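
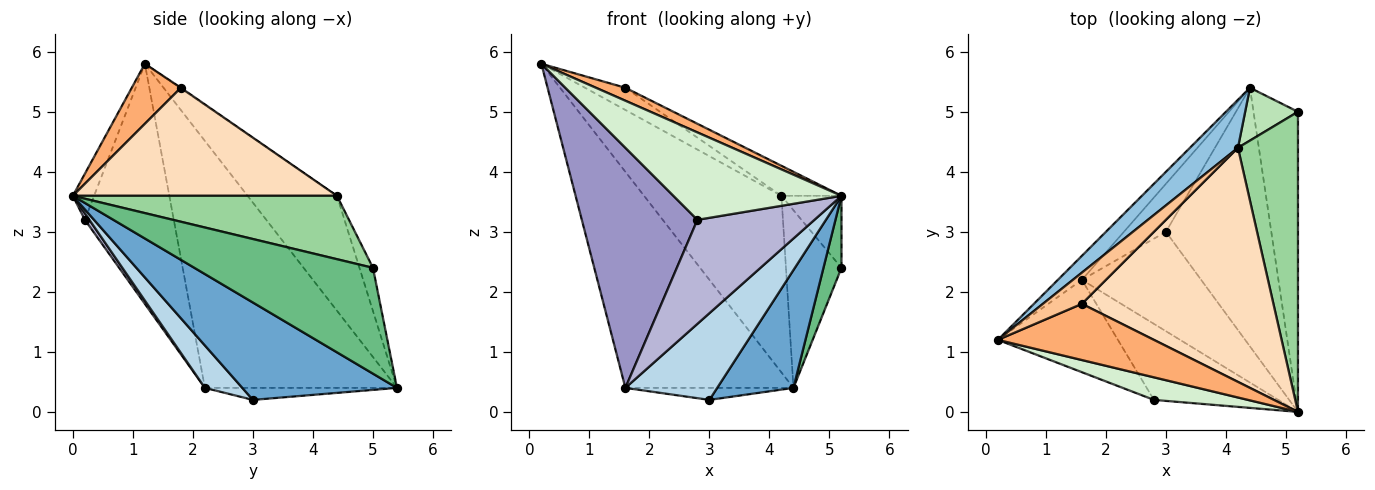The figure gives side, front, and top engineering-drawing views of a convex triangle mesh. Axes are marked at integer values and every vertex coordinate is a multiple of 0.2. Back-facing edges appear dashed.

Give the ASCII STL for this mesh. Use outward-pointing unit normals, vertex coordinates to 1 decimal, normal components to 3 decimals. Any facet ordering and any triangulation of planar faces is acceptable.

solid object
 facet normal 0.644 -0.317 -0.696
  outer loop
   vertex 3.0 3.0 0.2
   vertex 4.4 5.4 0.4
   vertex 5.2 0.0 3.6
  endloop
 endfacet
 facet normal -0.532 0.817 0.222
  outer loop
   vertex 4.2 4.4 3.6
   vertex 4.4 5.4 0.4
   vertex 0.2 1.2 5.8
  endloop
 endfacet
 facet normal 0.259 -0.635 -0.728
  outer loop
   vertex 1.6 2.2 0.4
   vertex 3.0 3.0 0.2
   vertex 5.2 0.0 3.6
  endloop
 endfacet
 facet normal -0.751 0.657 -0.073
  outer loop
   vertex 1.6 2.2 0.4
   vertex 0.2 1.2 5.8
   vertex 4.4 5.4 0.4
  endloop
 endfacet
 facet normal -0.267 0.234 -0.935
  outer loop
   vertex 1.6 2.2 0.4
   vertex 4.4 5.4 0.4
   vertex 3.0 3.0 0.2
  endloop
 endfacet
 facet normal 0.351 -0.211 0.912
  outer loop
   vertex 1.6 1.8 5.4
   vertex 0.2 1.2 5.8
   vertex 5.2 0.0 3.6
  endloop
 endfacet
 facet normal -0.016 0.580 0.815
  outer loop
   vertex 1.6 1.8 5.4
   vertex 4.2 4.4 3.6
   vertex 0.2 1.2 5.8
  endloop
 endfacet
 facet normal 0.488 0.111 0.866
  outer loop
   vertex 1.6 1.8 5.4
   vertex 5.2 0.0 3.6
   vertex 4.2 4.4 3.6
  endloop
 endfacet
 facet normal 0.918 -0.093 -0.386
  outer loop
   vertex 5.2 5.0 2.4
   vertex 5.2 0.0 3.6
   vertex 4.4 5.4 0.4
  endloop
 endfacet
 facet normal 0.716 0.163 0.678
  outer loop
   vertex 5.2 5.0 2.4
   vertex 4.2 4.4 3.6
   vertex 5.2 0.0 3.6
  endloop
 endfacet
 facet normal -0.227 0.933 0.278
  outer loop
   vertex 5.2 5.0 2.4
   vertex 4.4 5.4 0.4
   vertex 4.2 4.4 3.6
  endloop
 endfacet
 facet normal -0.121 -0.961 0.248
  outer loop
   vertex 2.8 0.2 3.2
   vertex 5.2 0.0 3.6
   vertex 0.2 1.2 5.8
  endloop
 endfacet
 facet normal -0.583 -0.758 -0.292
  outer loop
   vertex 2.8 0.2 3.2
   vertex 0.2 1.2 5.8
   vertex 1.6 2.2 0.4
  endloop
 endfacet
 facet normal 0.031 -0.807 -0.590
  outer loop
   vertex 2.8 0.2 3.2
   vertex 1.6 2.2 0.4
   vertex 5.2 0.0 3.6
  endloop
 endfacet
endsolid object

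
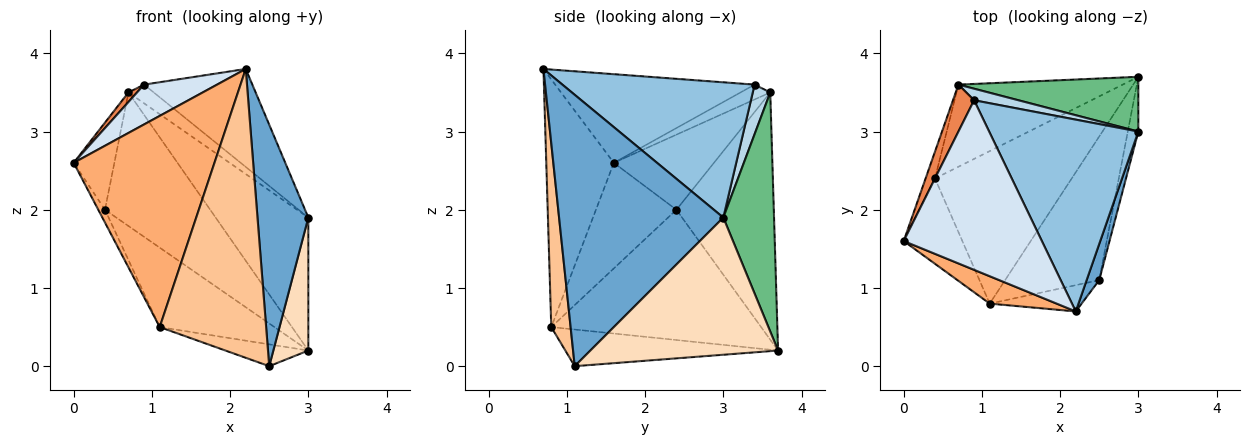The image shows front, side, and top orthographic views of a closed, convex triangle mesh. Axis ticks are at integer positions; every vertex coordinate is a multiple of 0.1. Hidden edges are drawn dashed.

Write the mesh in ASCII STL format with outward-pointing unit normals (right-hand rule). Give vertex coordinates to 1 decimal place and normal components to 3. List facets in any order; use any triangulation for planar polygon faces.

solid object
 facet normal 0.954 -0.295 0.044
  outer loop
   vertex 2.5 1.1 0.0
   vertex 3.0 3.0 1.9
   vertex 2.2 0.7 3.8
  endloop
 endfacet
 facet normal 0.628 0.354 0.693
  outer loop
   vertex 0.9 3.4 3.6
   vertex 2.2 0.7 3.8
   vertex 3.0 3.0 1.9
  endloop
 endfacet
 facet normal 0.507 0.733 0.453
  outer loop
   vertex 0.9 3.4 3.6
   vertex 3.0 3.0 1.9
   vertex 0.7 3.6 3.5
  endloop
 endfacet
 facet normal -0.530 -0.194 0.826
  outer loop
   vertex 0.9 3.4 3.6
   vertex 0.0 1.6 2.6
   vertex 2.2 0.7 3.8
  endloop
 endfacet
 facet normal -0.568 -0.164 0.807
  outer loop
   vertex 0.9 3.4 3.6
   vertex 0.7 3.6 3.5
   vertex 0.0 1.6 2.6
  endloop
 endfacet
 facet normal -0.430 -0.895 0.116
  outer loop
   vertex 1.1 0.8 0.5
   vertex 2.2 0.7 3.8
   vertex 0.0 1.6 2.6
  endloop
 endfacet
 facet normal 0.178 -0.980 -0.089
  outer loop
   vertex 1.1 0.8 0.5
   vertex 2.5 1.1 0.0
   vertex 2.2 0.7 3.8
  endloop
 endfacet
 facet normal 0.980 -0.183 -0.075
  outer loop
   vertex 3.0 3.7 0.2
   vertex 3.0 3.0 1.9
   vertex 2.5 1.1 0.0
  endloop
 endfacet
 facet normal 0.452 0.825 0.340
  outer loop
   vertex 3.0 3.7 0.2
   vertex 0.7 3.6 3.5
   vertex 3.0 3.0 1.9
  endloop
 endfacet
 facet normal -0.360 0.140 -0.923
  outer loop
   vertex 3.0 3.7 0.2
   vertex 2.5 1.1 0.0
   vertex 1.1 0.8 0.5
  endloop
 endfacet
 facet normal -0.920 0.374 -0.115
  outer loop
   vertex 0.4 2.4 2.0
   vertex 0.0 1.6 2.6
   vertex 0.7 3.6 3.5
  endloop
 endfacet
 facet normal -0.619 0.669 -0.411
  outer loop
   vertex 0.4 2.4 2.0
   vertex 0.7 3.6 3.5
   vertex 3.0 3.7 0.2
  endloop
 endfacet
 facet normal -0.872 0.073 -0.484
  outer loop
   vertex 0.4 2.4 2.0
   vertex 1.1 0.8 0.5
   vertex 0.0 1.6 2.6
  endloop
 endfacet
 facet normal -0.645 0.353 -0.677
  outer loop
   vertex 0.4 2.4 2.0
   vertex 3.0 3.7 0.2
   vertex 1.1 0.8 0.5
  endloop
 endfacet
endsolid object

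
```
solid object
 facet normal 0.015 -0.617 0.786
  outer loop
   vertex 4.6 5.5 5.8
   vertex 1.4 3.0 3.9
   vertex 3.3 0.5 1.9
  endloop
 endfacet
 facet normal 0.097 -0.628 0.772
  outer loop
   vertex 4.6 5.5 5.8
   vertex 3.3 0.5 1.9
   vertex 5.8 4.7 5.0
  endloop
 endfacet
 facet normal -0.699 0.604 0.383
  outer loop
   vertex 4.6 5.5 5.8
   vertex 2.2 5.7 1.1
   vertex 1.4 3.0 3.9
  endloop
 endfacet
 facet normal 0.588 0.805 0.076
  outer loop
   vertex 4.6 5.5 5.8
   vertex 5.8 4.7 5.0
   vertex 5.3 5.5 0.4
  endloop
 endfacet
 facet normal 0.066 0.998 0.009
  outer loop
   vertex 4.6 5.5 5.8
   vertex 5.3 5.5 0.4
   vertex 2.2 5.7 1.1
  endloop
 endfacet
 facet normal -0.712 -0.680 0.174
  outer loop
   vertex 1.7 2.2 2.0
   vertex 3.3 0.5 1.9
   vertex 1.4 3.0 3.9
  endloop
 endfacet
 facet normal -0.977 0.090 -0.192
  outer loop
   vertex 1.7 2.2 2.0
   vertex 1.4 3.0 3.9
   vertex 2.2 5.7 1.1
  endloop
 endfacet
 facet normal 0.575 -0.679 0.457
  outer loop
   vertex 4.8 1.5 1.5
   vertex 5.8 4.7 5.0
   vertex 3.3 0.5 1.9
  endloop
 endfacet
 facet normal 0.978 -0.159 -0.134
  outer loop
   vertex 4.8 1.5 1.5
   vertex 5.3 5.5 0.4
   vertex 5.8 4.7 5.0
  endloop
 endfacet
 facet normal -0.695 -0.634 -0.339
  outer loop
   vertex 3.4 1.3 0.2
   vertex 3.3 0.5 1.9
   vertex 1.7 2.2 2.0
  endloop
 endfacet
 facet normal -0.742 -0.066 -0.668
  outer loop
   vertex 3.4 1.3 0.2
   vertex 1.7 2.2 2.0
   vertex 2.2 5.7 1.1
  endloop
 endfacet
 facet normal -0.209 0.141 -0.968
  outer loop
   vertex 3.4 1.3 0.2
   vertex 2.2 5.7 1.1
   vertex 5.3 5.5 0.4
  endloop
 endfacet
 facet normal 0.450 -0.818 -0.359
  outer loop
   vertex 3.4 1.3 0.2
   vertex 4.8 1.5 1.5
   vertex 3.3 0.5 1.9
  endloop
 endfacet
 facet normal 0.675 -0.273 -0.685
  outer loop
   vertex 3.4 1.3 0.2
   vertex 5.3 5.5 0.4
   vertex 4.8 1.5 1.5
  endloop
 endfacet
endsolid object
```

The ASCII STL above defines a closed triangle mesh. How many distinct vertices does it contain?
9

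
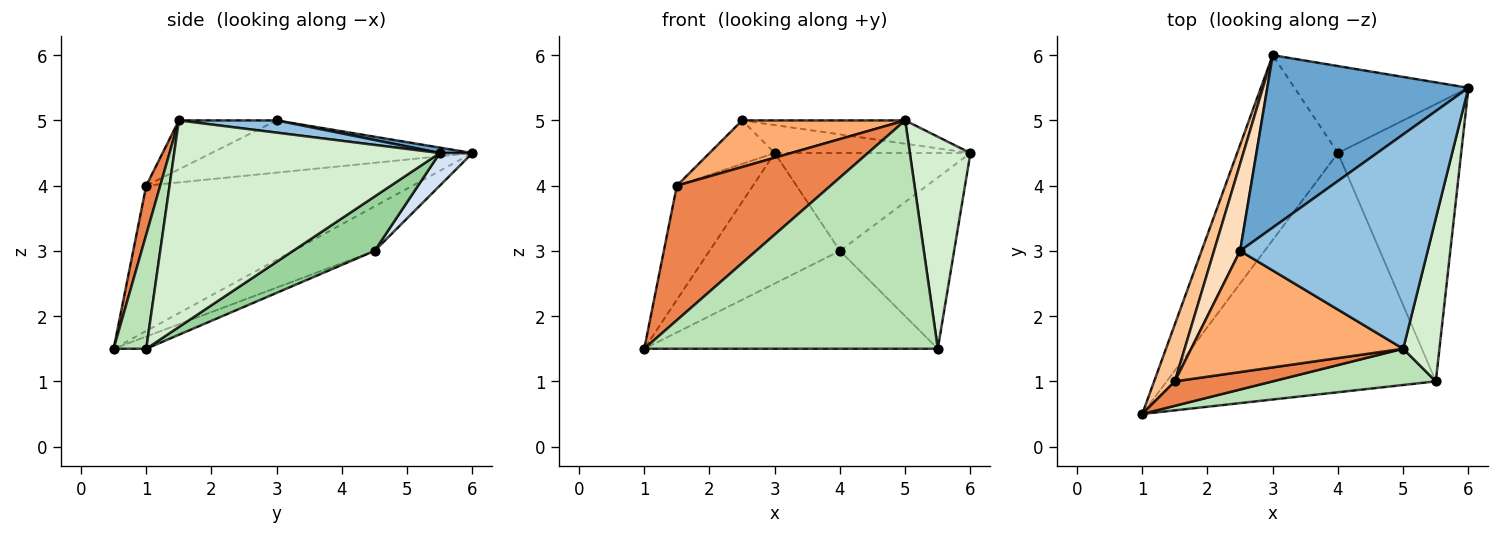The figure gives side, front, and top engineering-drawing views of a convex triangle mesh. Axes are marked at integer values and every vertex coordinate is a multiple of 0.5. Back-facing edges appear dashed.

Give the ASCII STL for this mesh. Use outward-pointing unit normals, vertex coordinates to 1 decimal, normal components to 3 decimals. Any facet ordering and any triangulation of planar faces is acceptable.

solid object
 facet normal 0.027 0.160 0.987
  outer loop
   vertex 2.5 3.0 5.0
   vertex 6.0 5.5 4.5
   vertex 3.0 6.0 4.5
  endloop
 endfacet
 facet normal 0.065 0.108 0.992
  outer loop
   vertex 5.0 1.5 5.0
   vertex 6.0 5.5 4.5
   vertex 2.5 3.0 5.0
  endloop
 endfacet
 facet normal -0.339 0.543 -0.769
  outer loop
   vertex 4.0 4.5 3.0
   vertex 1.0 0.5 1.5
   vertex 3.0 6.0 4.5
  endloop
 endfacet
 facet normal 0.124 0.742 -0.659
  outer loop
   vertex 4.0 4.5 3.0
   vertex 3.0 6.0 4.5
   vertex 6.0 5.5 4.5
  endloop
 endfacet
 facet normal 0.089 -0.980 0.178
  outer loop
   vertex 1.5 1.0 4.0
   vertex 1.0 0.5 1.5
   vertex 5.0 1.5 5.0
  endloop
 endfacet
 facet normal -0.211 -0.351 0.912
  outer loop
   vertex 1.5 1.0 4.0
   vertex 5.0 1.5 5.0
   vertex 2.5 3.0 5.0
  endloop
 endfacet
 facet normal -0.953 0.272 0.136
  outer loop
   vertex 1.5 1.0 4.0
   vertex 3.0 6.0 4.5
   vertex 1.0 0.5 1.5
  endloop
 endfacet
 facet normal -0.873 0.218 0.436
  outer loop
   vertex 1.5 1.0 4.0
   vertex 2.5 3.0 5.0
   vertex 3.0 6.0 4.5
  endloop
 endfacet
 facet normal -0.042 0.378 -0.925
  outer loop
   vertex 5.5 1.0 1.5
   vertex 1.0 0.5 1.5
   vertex 4.0 4.5 3.0
  endloop
 endfacet
 facet normal 0.351 0.492 -0.797
  outer loop
   vertex 5.5 1.0 1.5
   vertex 4.0 4.5 3.0
   vertex 6.0 5.5 4.5
  endloop
 endfacet
 facet normal 0.109 -0.982 0.156
  outer loop
   vertex 5.5 1.0 1.5
   vertex 5.0 1.5 5.0
   vertex 1.0 0.5 1.5
  endloop
 endfacet
 facet normal 0.961 -0.219 0.169
  outer loop
   vertex 5.5 1.0 1.5
   vertex 6.0 5.5 4.5
   vertex 5.0 1.5 5.0
  endloop
 endfacet
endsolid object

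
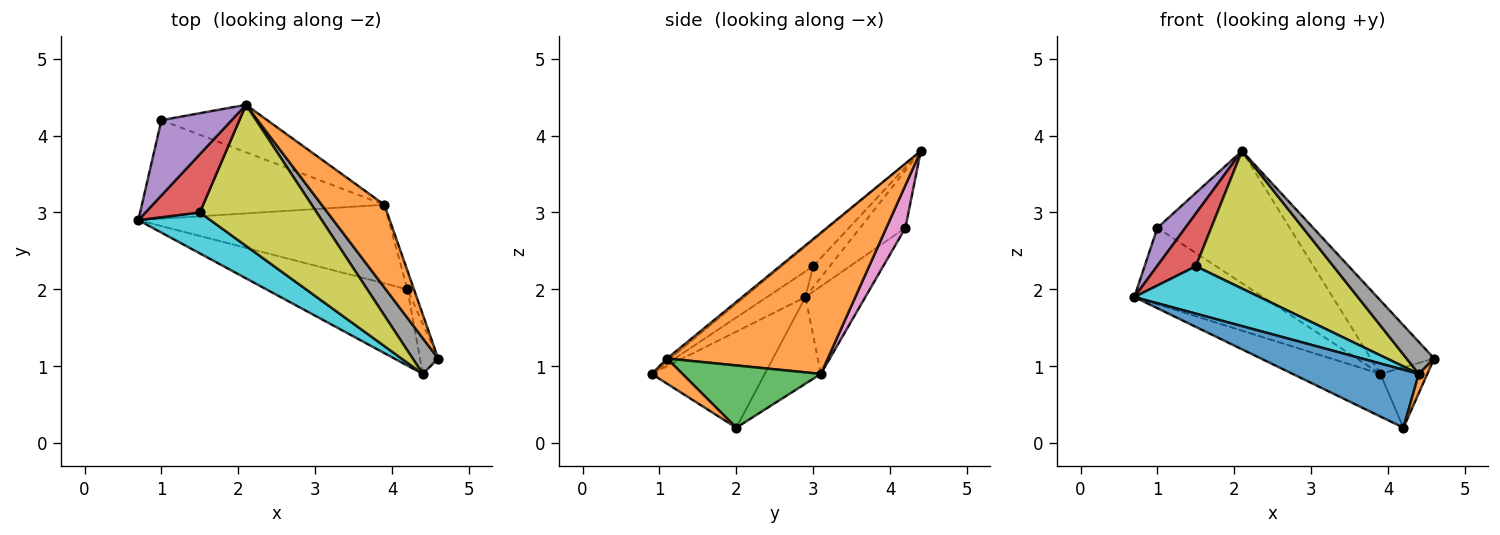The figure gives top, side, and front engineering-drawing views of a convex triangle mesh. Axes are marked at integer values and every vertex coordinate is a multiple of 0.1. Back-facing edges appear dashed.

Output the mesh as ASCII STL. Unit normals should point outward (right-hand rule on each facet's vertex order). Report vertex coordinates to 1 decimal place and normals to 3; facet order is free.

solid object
 facet normal -0.291 0.456 -0.841
  outer loop
   vertex 3.9 3.1 0.9
   vertex 4.2 2.0 0.2
   vertex 0.7 2.9 1.9
  endloop
 endfacet
 facet normal 0.860 0.339 0.382
  outer loop
   vertex 3.9 3.1 0.9
   vertex 2.1 4.4 3.8
   vertex 4.6 1.1 1.1
  endloop
 endfacet
 facet normal 0.942 0.320 -0.099
  outer loop
   vertex 3.9 3.1 0.9
   vertex 4.6 1.1 1.1
   vertex 4.2 2.0 0.2
  endloop
 endfacet
 facet normal -0.276 -0.645 0.713
  outer loop
   vertex 1.5 3.0 2.3
   vertex 2.1 4.4 3.8
   vertex 0.7 2.9 1.9
  endloop
 endfacet
 facet normal -0.590 -0.363 0.721
  outer loop
   vertex 1.0 4.2 2.8
   vertex 0.7 2.9 1.9
   vertex 2.1 4.4 3.8
  endloop
 endfacet
 facet normal -0.274 0.589 -0.760
  outer loop
   vertex 1.0 4.2 2.8
   vertex 3.9 3.1 0.9
   vertex 0.7 2.9 1.9
  endloop
 endfacet
 facet normal 0.135 0.933 -0.335
  outer loop
   vertex 1.0 4.2 2.8
   vertex 2.1 4.4 3.8
   vertex 3.9 3.1 0.9
  endloop
 endfacet
 facet normal -0.077 -0.666 0.742
  outer loop
   vertex 4.4 0.9 0.9
   vertex 4.6 1.1 1.1
   vertex 2.1 4.4 3.8
  endloop
 endfacet
 facet normal -0.158 -0.690 0.707
  outer loop
   vertex 4.4 0.9 0.9
   vertex 2.1 4.4 3.8
   vertex 1.5 3.0 2.3
  endloop
 endfacet
 facet normal -0.226 -0.737 0.637
  outer loop
   vertex 4.4 0.9 0.9
   vertex 1.5 3.0 2.3
   vertex 0.7 2.9 1.9
  endloop
 endfacet
 facet normal -0.477 -0.532 -0.700
  outer loop
   vertex 4.4 0.9 0.9
   vertex 0.7 2.9 1.9
   vertex 4.2 2.0 0.2
  endloop
 endfacet
 facet normal 0.791 -0.220 -0.571
  outer loop
   vertex 4.4 0.9 0.9
   vertex 4.2 2.0 0.2
   vertex 4.6 1.1 1.1
  endloop
 endfacet
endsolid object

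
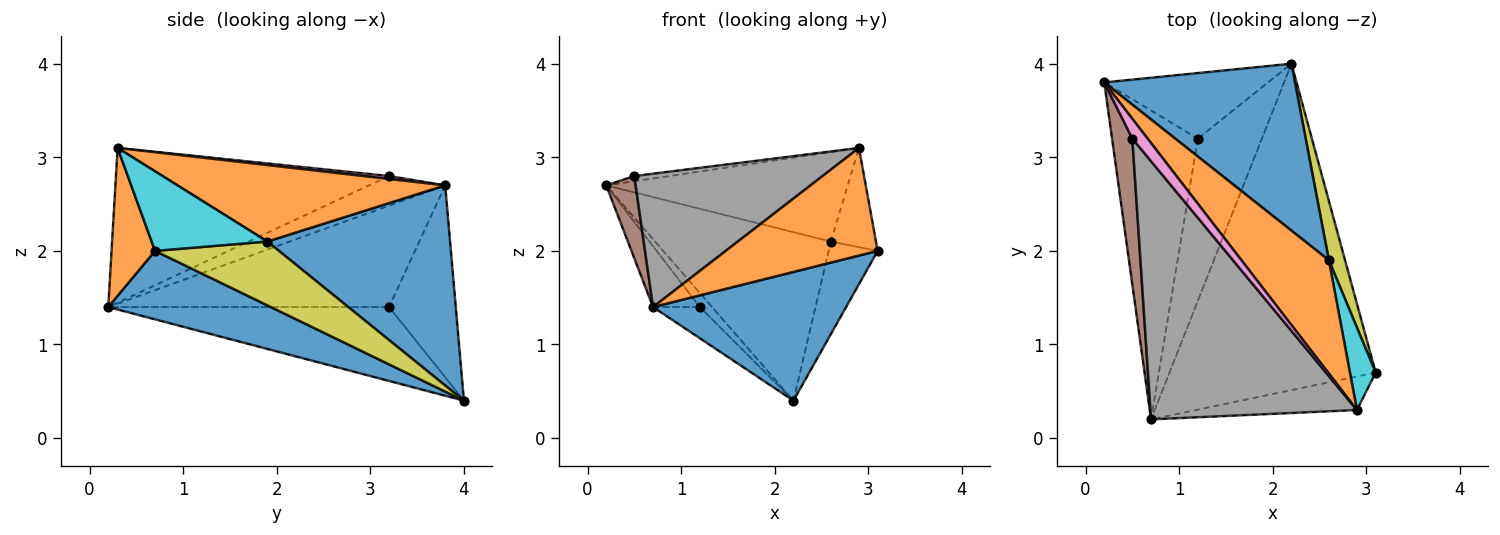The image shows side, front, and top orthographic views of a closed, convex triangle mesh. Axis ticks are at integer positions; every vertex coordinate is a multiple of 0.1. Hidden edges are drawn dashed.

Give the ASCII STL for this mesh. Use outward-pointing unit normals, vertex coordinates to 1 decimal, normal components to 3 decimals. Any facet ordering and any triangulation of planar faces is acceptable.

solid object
 facet normal 0.295 -0.350 -0.889
  outer loop
   vertex 2.2 4.0 0.4
   vertex 3.1 0.7 2.0
   vertex 0.7 0.2 1.4
  endloop
 endfacet
 facet normal 0.264 -0.921 -0.287
  outer loop
   vertex 2.9 0.3 3.1
   vertex 0.7 0.2 1.4
   vertex 3.1 0.7 2.0
  endloop
 endfacet
 facet normal -0.757 0.126 -0.641
  outer loop
   vertex 1.2 3.2 1.4
   vertex 0.7 0.2 1.4
   vertex 0.2 3.8 2.7
  endloop
 endfacet
 facet normal -0.753 0.138 -0.643
  outer loop
   vertex 1.2 3.2 1.4
   vertex 0.2 3.8 2.7
   vertex 2.2 4.0 0.4
  endloop
 endfacet
 facet normal -0.750 0.125 -0.650
  outer loop
   vertex 1.2 3.2 1.4
   vertex 2.2 4.0 0.4
   vertex 0.7 0.2 1.4
  endloop
 endfacet
 facet normal -0.786 -0.304 0.538
  outer loop
   vertex 0.5 3.2 2.8
   vertex 0.2 3.8 2.7
   vertex 0.7 0.2 1.4
  endloop
 endfacet
 facet normal 0.183 0.250 0.951
  outer loop
   vertex 0.5 3.2 2.8
   vertex 2.9 0.3 3.1
   vertex 0.2 3.8 2.7
  endloop
 endfacet
 facet normal -0.554 -0.382 0.740
  outer loop
   vertex 0.5 3.2 2.8
   vertex 0.7 0.2 1.4
   vertex 2.9 0.3 3.1
  endloop
 endfacet
 facet normal 0.905 0.358 0.229
  outer loop
   vertex 2.6 1.9 2.1
   vertex 3.1 0.7 2.0
   vertex 2.2 4.0 0.4
  endloop
 endfacet
 facet normal 0.892 0.348 0.289
  outer loop
   vertex 2.6 1.9 2.1
   vertex 2.9 0.3 3.1
   vertex 3.1 0.7 2.0
  endloop
 endfacet
 facet normal 0.594 0.571 0.566
  outer loop
   vertex 2.6 1.9 2.1
   vertex 2.2 4.0 0.4
   vertex 0.2 3.8 2.7
  endloop
 endfacet
 facet normal 0.566 0.511 0.647
  outer loop
   vertex 2.6 1.9 2.1
   vertex 0.2 3.8 2.7
   vertex 2.9 0.3 3.1
  endloop
 endfacet
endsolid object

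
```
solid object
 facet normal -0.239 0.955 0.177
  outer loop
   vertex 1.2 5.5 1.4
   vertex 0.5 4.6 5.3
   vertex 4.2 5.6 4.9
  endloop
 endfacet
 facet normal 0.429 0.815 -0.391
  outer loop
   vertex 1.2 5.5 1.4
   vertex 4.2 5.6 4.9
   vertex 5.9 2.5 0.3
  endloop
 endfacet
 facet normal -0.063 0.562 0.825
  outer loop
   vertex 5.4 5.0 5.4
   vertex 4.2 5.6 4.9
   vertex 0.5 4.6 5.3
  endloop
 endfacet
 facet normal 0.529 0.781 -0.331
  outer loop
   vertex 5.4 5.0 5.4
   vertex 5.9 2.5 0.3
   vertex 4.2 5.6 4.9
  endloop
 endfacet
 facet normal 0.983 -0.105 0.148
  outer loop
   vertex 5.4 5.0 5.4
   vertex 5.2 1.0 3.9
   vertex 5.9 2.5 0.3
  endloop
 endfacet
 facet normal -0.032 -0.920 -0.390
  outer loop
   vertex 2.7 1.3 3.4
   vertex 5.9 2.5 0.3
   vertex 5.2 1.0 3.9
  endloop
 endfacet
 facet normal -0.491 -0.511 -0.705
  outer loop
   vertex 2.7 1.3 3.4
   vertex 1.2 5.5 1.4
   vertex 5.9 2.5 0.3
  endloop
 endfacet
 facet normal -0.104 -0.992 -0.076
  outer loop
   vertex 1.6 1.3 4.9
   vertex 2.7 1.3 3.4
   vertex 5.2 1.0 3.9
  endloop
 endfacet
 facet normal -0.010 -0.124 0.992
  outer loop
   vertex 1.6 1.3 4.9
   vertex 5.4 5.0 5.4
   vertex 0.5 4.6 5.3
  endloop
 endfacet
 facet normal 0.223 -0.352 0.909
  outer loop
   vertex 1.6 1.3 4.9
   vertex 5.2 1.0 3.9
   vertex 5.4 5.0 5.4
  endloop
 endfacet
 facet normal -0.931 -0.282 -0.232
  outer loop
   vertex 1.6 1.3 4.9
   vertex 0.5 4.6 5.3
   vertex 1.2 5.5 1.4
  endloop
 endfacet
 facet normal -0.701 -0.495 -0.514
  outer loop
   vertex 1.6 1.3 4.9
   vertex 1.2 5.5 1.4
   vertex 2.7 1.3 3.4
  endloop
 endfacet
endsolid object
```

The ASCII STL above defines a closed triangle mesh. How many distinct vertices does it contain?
8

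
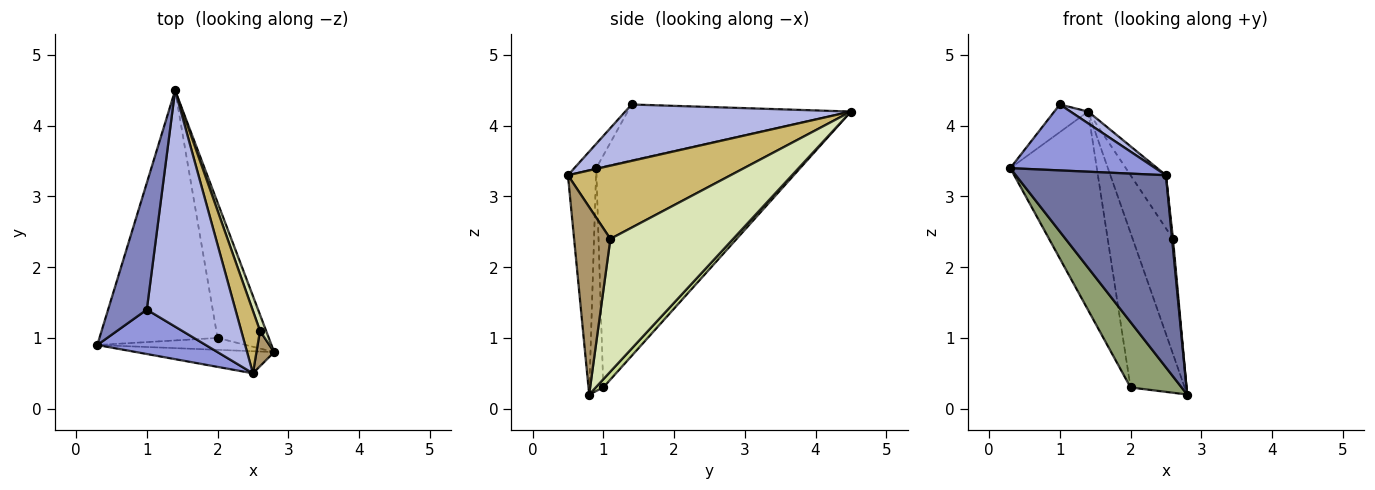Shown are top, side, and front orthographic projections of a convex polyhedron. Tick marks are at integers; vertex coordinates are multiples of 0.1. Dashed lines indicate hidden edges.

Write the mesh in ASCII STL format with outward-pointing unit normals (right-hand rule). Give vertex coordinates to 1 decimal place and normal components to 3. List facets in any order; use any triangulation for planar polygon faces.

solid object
 facet normal -0.183 -0.977 -0.112
  outer loop
   vertex 2.5 0.5 3.3
   vertex 0.3 0.9 3.4
   vertex 2.8 0.8 0.2
  endloop
 endfacet
 facet normal -0.815 0.123 0.566
  outer loop
   vertex 1.0 1.4 4.3
   vertex 1.4 4.5 4.2
   vertex 0.3 0.9 3.4
  endloop
 endfacet
 facet normal -0.124 -0.823 0.554
  outer loop
   vertex 1.0 1.4 4.3
   vertex 0.3 0.9 3.4
   vertex 2.5 0.5 3.3
  endloop
 endfacet
 facet normal 0.537 -0.042 0.843
  outer loop
   vertex 1.0 1.4 4.3
   vertex 2.5 0.5 3.3
   vertex 1.4 4.5 4.2
  endloop
 endfacet
 facet normal -0.259 -0.950 -0.173
  outer loop
   vertex 2.0 1.0 0.3
   vertex 2.8 0.8 0.2
   vertex 0.3 0.9 3.4
  endloop
 endfacet
 facet normal -0.826 0.350 -0.442
  outer loop
   vertex 2.0 1.0 0.3
   vertex 0.3 0.9 3.4
   vertex 1.4 4.5 4.2
  endloop
 endfacet
 facet normal 0.105 0.748 -0.655
  outer loop
   vertex 2.0 1.0 0.3
   vertex 1.4 4.5 4.2
   vertex 2.8 0.8 0.2
  endloop
 endfacet
 facet normal 0.949 0.312 0.044
  outer loop
   vertex 2.6 1.1 2.4
   vertex 2.8 0.8 0.2
   vertex 1.4 4.5 4.2
  endloop
 endfacet
 facet normal 0.995 -0.025 0.094
  outer loop
   vertex 2.6 1.1 2.4
   vertex 2.5 0.5 3.3
   vertex 2.8 0.8 0.2
  endloop
 endfacet
 facet normal 0.948 0.206 0.243
  outer loop
   vertex 2.6 1.1 2.4
   vertex 1.4 4.5 4.2
   vertex 2.5 0.5 3.3
  endloop
 endfacet
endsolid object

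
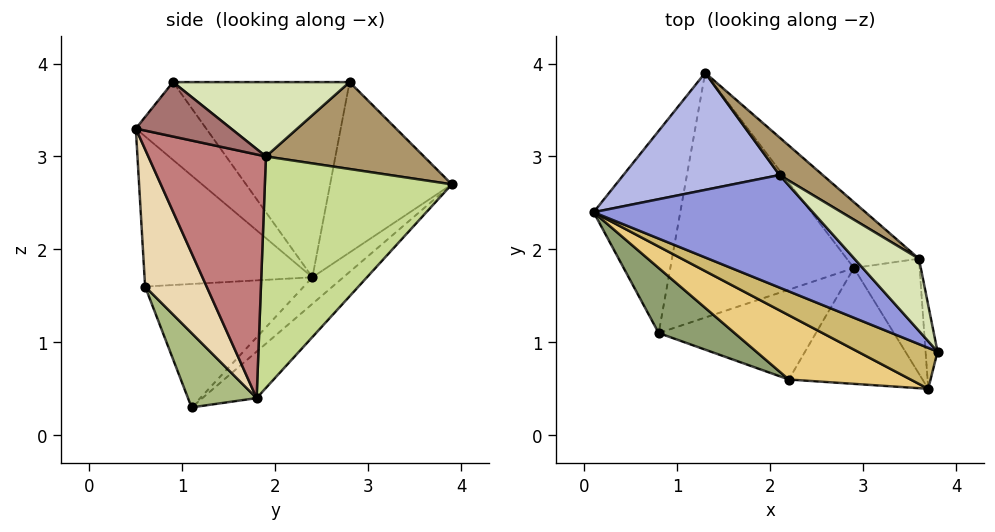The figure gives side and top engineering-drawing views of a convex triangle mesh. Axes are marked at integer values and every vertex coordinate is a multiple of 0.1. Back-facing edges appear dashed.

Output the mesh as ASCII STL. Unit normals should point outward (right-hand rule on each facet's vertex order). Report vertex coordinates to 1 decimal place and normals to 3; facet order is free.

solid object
 facet normal -0.221 0.657 -0.721
  outer loop
   vertex 0.8 1.1 0.3
   vertex 0.1 2.4 1.7
   vertex 1.3 3.9 2.7
  endloop
 endfacet
 facet normal -0.185 0.658 -0.730
  outer loop
   vertex 2.9 1.8 0.4
   vertex 0.8 1.1 0.3
   vertex 1.3 3.9 2.7
  endloop
 endfacet
 facet normal -0.572 -0.511 0.642
  outer loop
   vertex 2.1 2.8 3.8
   vertex 0.1 2.4 1.7
   vertex 3.8 0.9 3.8
  endloop
 endfacet
 facet normal -0.730 0.138 0.669
  outer loop
   vertex 2.1 2.8 3.8
   vertex 1.3 3.9 2.7
   vertex 0.1 2.4 1.7
  endloop
 endfacet
 facet normal -0.595 -0.715 0.366
  outer loop
   vertex 2.2 0.6 1.6
   vertex 0.1 2.4 1.7
   vertex 0.8 1.1 0.3
  endloop
 endfacet
 facet normal 0.280 -0.756 -0.592
  outer loop
   vertex 2.2 0.6 1.6
   vertex 0.8 1.1 0.3
   vertex 2.9 1.8 0.4
  endloop
 endfacet
 facet normal 0.657 0.725 -0.205
  outer loop
   vertex 3.6 1.9 3.0
   vertex 2.9 1.8 0.4
   vertex 1.3 3.9 2.7
  endloop
 endfacet
 facet normal 0.626 0.560 0.543
  outer loop
   vertex 3.6 1.9 3.0
   vertex 2.1 2.8 3.8
   vertex 3.8 0.9 3.8
  endloop
 endfacet
 facet normal 0.603 0.739 0.300
  outer loop
   vertex 3.6 1.9 3.0
   vertex 1.3 3.9 2.7
   vertex 2.1 2.8 3.8
  endloop
 endfacet
 facet normal -0.567 -0.584 0.581
  outer loop
   vertex 3.7 0.5 3.3
   vertex 3.8 0.9 3.8
   vertex 0.1 2.4 1.7
  endloop
 endfacet
 facet normal -0.566 -0.685 0.459
  outer loop
   vertex 3.7 0.5 3.3
   vertex 0.1 2.4 1.7
   vertex 2.2 0.6 1.6
  endloop
 endfacet
 facet normal 0.478 -0.745 -0.466
  outer loop
   vertex 3.7 0.5 3.3
   vertex 2.2 0.6 1.6
   vertex 2.9 1.8 0.4
  endloop
 endfacet
 facet normal 0.976 0.024 -0.214
  outer loop
   vertex 3.7 0.5 3.3
   vertex 3.6 1.9 3.0
   vertex 3.8 0.9 3.8
  endloop
 endfacet
 facet normal 0.965 0.013 -0.260
  outer loop
   vertex 3.7 0.5 3.3
   vertex 2.9 1.8 0.4
   vertex 3.6 1.9 3.0
  endloop
 endfacet
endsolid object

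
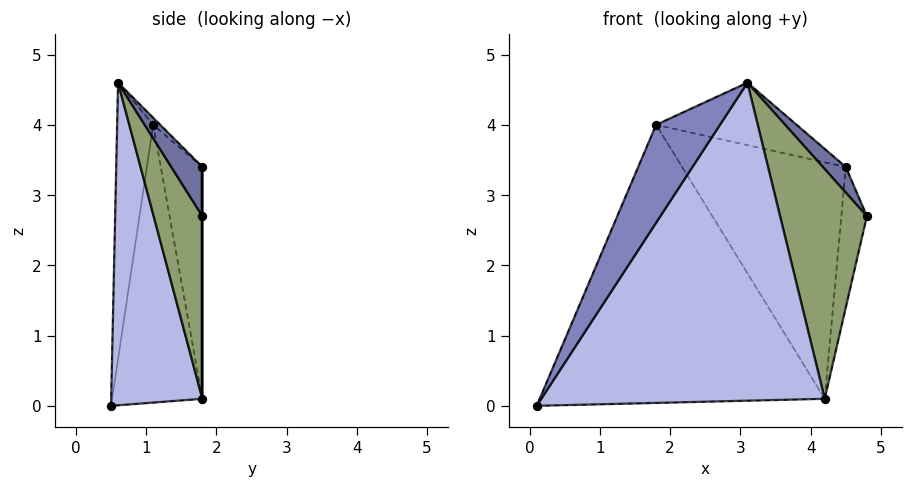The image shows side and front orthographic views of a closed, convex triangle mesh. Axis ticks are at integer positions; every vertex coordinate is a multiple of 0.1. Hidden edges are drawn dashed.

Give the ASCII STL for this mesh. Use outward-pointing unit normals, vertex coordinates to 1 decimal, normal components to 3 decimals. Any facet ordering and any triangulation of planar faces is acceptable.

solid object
 facet normal 0.761 -0.561 0.326
  outer loop
   vertex 4.5 1.8 3.4
   vertex 3.1 0.6 4.6
   vertex 4.8 1.8 2.7
  endloop
 endfacet
 facet normal -0.466 -0.825 0.322
  outer loop
   vertex 1.8 1.1 4.0
   vertex 0.1 0.5 0.0
   vertex 3.1 0.6 4.6
  endloop
 endfacet
 facet normal -0.036 0.728 0.685
  outer loop
   vertex 1.8 1.1 4.0
   vertex 3.1 0.6 4.6
   vertex 4.5 1.8 3.4
  endloop
 endfacet
 facet normal 0.301 -0.937 -0.176
  outer loop
   vertex 4.2 1.8 0.1
   vertex 3.1 0.6 4.6
   vertex 0.1 0.5 0.0
  endloop
 endfacet
 facet normal 0.486 -0.867 -0.112
  outer loop
   vertex 4.2 1.8 0.1
   vertex 4.8 1.8 2.7
   vertex 3.1 0.6 4.6
  endloop
 endfacet
 facet normal 0.000 1.000 0.000
  outer loop
   vertex 4.2 1.8 0.1
   vertex 4.5 1.8 3.4
   vertex 4.8 1.8 2.7
  endloop
 endfacet
 facet normal -0.302 0.953 -0.015
  outer loop
   vertex 4.2 1.8 0.1
   vertex 0.1 0.5 0.0
   vertex 1.8 1.1 4.0
  endloop
 endfacet
 facet normal -0.246 0.969 0.022
  outer loop
   vertex 4.2 1.8 0.1
   vertex 1.8 1.1 4.0
   vertex 4.5 1.8 3.4
  endloop
 endfacet
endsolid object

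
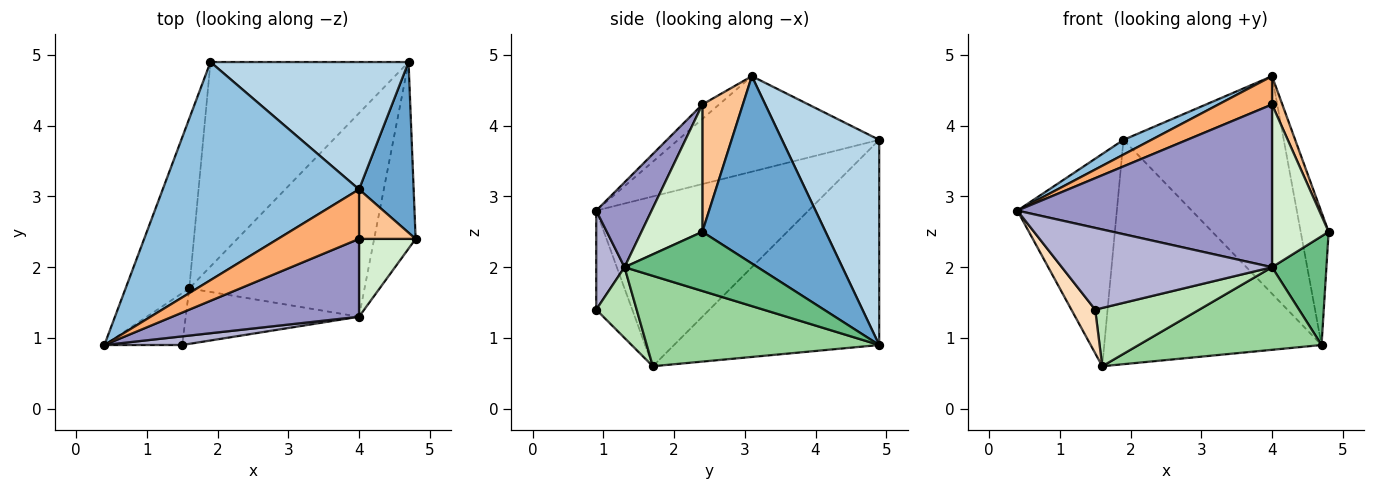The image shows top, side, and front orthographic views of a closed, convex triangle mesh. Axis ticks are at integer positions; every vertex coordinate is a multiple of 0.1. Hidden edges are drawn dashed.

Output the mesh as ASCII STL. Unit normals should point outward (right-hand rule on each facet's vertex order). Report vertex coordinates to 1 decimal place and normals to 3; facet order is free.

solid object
 facet normal 0.938 0.213 0.273
  outer loop
   vertex 4.0 3.1 4.7
   vertex 4.8 2.4 2.5
   vertex 4.7 4.9 0.9
  endloop
 endfacet
 facet normal -0.437 -0.061 0.898
  outer loop
   vertex 1.9 4.9 3.8
   vertex 0.4 0.9 2.8
   vertex 4.0 3.1 4.7
  endloop
 endfacet
 facet normal 0.464 0.765 0.448
  outer loop
   vertex 1.9 4.9 3.8
   vertex 4.0 3.1 4.7
   vertex 4.7 4.9 0.9
  endloop
 endfacet
 facet normal -0.857 0.402 -0.322
  outer loop
   vertex 1.6 1.7 0.6
   vertex 0.4 0.9 2.8
   vertex 1.9 4.9 3.8
  endloop
 endfacet
 facet normal -0.572 0.606 -0.552
  outer loop
   vertex 1.6 1.7 0.6
   vertex 1.9 4.9 3.8
   vertex 4.7 4.9 0.9
  endloop
 endfacet
 facet normal -0.153 -0.490 0.858
  outer loop
   vertex 4.0 2.4 4.3
   vertex 4.0 3.1 4.7
   vertex 0.4 0.9 2.8
  endloop
 endfacet
 facet normal 0.890 -0.226 0.396
  outer loop
   vertex 4.0 2.4 4.3
   vertex 4.8 2.4 2.5
   vertex 4.0 3.1 4.7
  endloop
 endfacet
 facet normal -0.698 -0.461 -0.548
  outer loop
   vertex 1.5 0.9 1.4
   vertex 0.4 0.9 2.8
   vertex 1.6 1.7 0.6
  endloop
 endfacet
 facet normal 0.777 -0.317 -0.544
  outer loop
   vertex 4.0 1.3 2.0
   vertex 4.7 4.9 0.9
   vertex 4.8 2.4 2.5
  endloop
 endfacet
 facet normal 0.431 -0.339 -0.836
  outer loop
   vertex 4.0 1.3 2.0
   vertex 1.6 1.7 0.6
   vertex 4.7 4.9 0.9
  endloop
 endfacet
 facet normal 0.271 -0.697 -0.664
  outer loop
   vertex 4.0 1.3 2.0
   vertex 1.5 0.9 1.4
   vertex 1.6 1.7 0.6
  endloop
 endfacet
 facet normal 0.697 -0.647 0.310
  outer loop
   vertex 4.0 1.3 2.0
   vertex 4.8 2.4 2.5
   vertex 4.0 2.4 4.3
  endloop
 endfacet
 facet normal 0.192 -0.885 0.423
  outer loop
   vertex 4.0 1.3 2.0
   vertex 4.0 2.4 4.3
   vertex 0.4 0.9 2.8
  endloop
 endfacet
 facet normal 0.133 -0.986 0.104
  outer loop
   vertex 4.0 1.3 2.0
   vertex 0.4 0.9 2.8
   vertex 1.5 0.9 1.4
  endloop
 endfacet
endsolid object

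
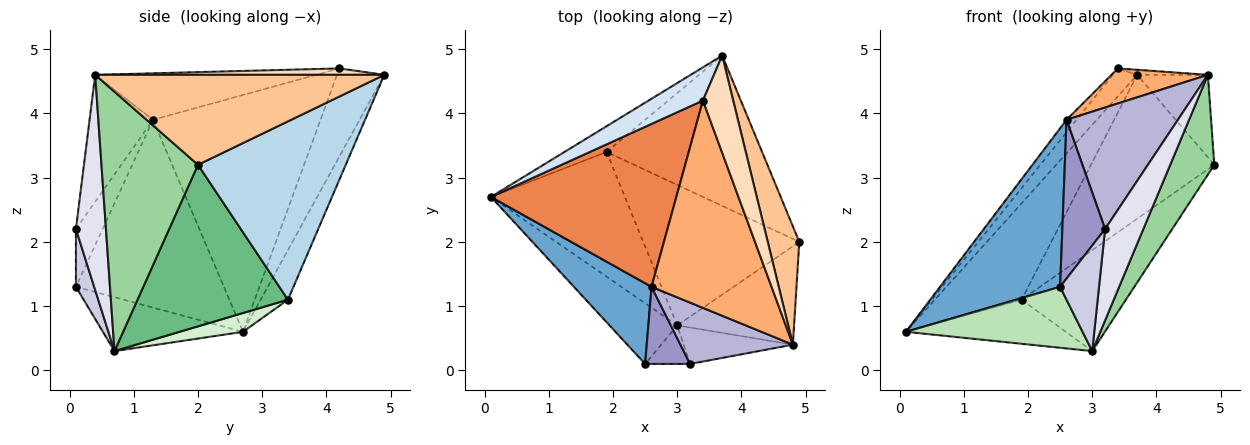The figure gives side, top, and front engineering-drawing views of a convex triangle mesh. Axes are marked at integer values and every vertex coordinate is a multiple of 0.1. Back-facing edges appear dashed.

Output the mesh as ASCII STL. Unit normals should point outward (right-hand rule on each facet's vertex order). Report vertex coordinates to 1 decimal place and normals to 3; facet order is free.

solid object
 facet normal -0.739 -0.600 0.305
  outer loop
   vertex 2.6 1.3 3.9
   vertex 0.1 2.7 0.6
   vertex 2.5 0.1 1.3
  endloop
 endfacet
 facet normal -0.291 0.924 -0.247
  outer loop
   vertex 1.9 3.4 1.1
   vertex 0.1 2.7 0.6
   vertex 3.7 4.9 4.6
  endloop
 endfacet
 facet normal 0.638 0.533 -0.556
  outer loop
   vertex 1.9 3.4 1.1
   vertex 3.7 4.9 4.6
   vertex 4.9 2.0 3.2
  endloop
 endfacet
 facet normal -0.779 0.403 0.480
  outer loop
   vertex 3.4 4.2 4.7
   vertex 3.7 4.9 4.6
   vertex 0.1 2.7 0.6
  endloop
 endfacet
 facet normal -0.786 0.047 0.616
  outer loop
   vertex 3.4 4.2 4.7
   vertex 0.1 2.7 0.6
   vertex 2.6 1.3 3.9
  endloop
 endfacet
 facet normal -0.357 -0.156 0.921
  outer loop
   vertex 4.8 0.4 4.6
   vertex 3.4 4.2 4.7
   vertex 2.6 1.3 3.9
  endloop
 endfacet
 facet normal 0.919 0.225 0.323
  outer loop
   vertex 4.8 0.4 4.6
   vertex 4.9 2.0 3.2
   vertex 3.7 4.9 4.6
  endloop
 endfacet
 facet normal 0.207 0.051 0.977
  outer loop
   vertex 4.8 0.4 4.6
   vertex 3.7 4.9 4.6
   vertex 3.4 4.2 4.7
  endloop
 endfacet
 facet normal 0.644 0.446 -0.622
  outer loop
   vertex 3.0 0.7 0.3
   vertex 1.9 3.4 1.1
   vertex 4.9 2.0 3.2
  endloop
 endfacet
 facet normal 0.842 -0.384 -0.379
  outer loop
   vertex 3.0 0.7 0.3
   vertex 4.9 2.0 3.2
   vertex 4.8 0.4 4.6
  endloop
 endfacet
 facet normal -0.490 -0.618 -0.615
  outer loop
   vertex 3.0 0.7 0.3
   vertex 2.5 0.1 1.3
   vertex 0.1 2.7 0.6
  endloop
 endfacet
 facet normal 0.131 0.330 -0.935
  outer loop
   vertex 3.0 0.7 0.3
   vertex 0.1 2.7 0.6
   vertex 1.9 3.4 1.1
  endloop
 endfacet
 facet normal -0.490 -0.784 0.381
  outer loop
   vertex 3.2 0.1 2.2
   vertex 2.6 1.3 3.9
   vertex 2.5 0.1 1.3
  endloop
 endfacet
 facet normal -0.453 -0.796 0.402
  outer loop
   vertex 3.2 0.1 2.2
   vertex 4.8 0.4 4.6
   vertex 2.6 1.3 3.9
  endloop
 endfacet
 facet normal 0.404 -0.859 -0.314
  outer loop
   vertex 3.2 0.1 2.2
   vertex 2.5 0.1 1.3
   vertex 3.0 0.7 0.3
  endloop
 endfacet
 facet normal 0.589 -0.751 -0.299
  outer loop
   vertex 3.2 0.1 2.2
   vertex 3.0 0.7 0.3
   vertex 4.8 0.4 4.6
  endloop
 endfacet
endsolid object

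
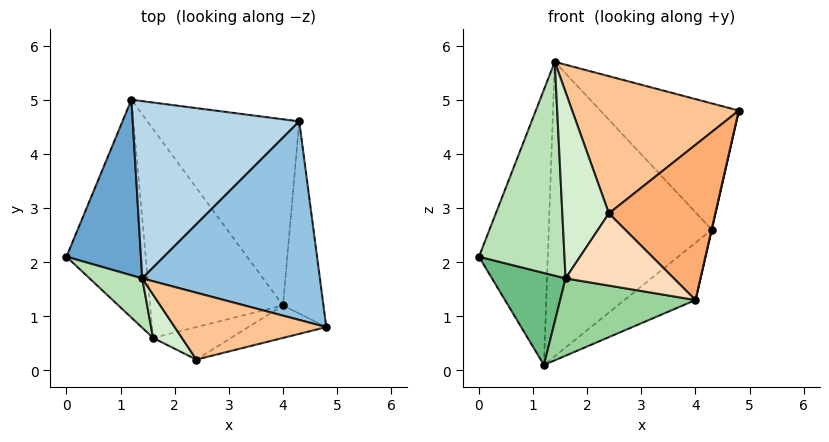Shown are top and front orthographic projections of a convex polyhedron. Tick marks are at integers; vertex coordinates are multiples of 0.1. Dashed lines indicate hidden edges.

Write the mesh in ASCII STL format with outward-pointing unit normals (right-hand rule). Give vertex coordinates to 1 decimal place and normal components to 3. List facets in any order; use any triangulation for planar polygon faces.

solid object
 facet normal -0.752 0.556 0.354
  outer loop
   vertex 1.4 1.7 5.7
   vertex 1.2 5.0 0.1
   vertex 0.0 2.1 2.1
  endloop
 endfacet
 facet normal 0.343 0.504 0.793
  outer loop
   vertex 4.3 4.6 2.6
   vertex 1.4 1.7 5.7
   vertex 4.8 0.8 4.8
  endloop
 endfacet
 facet normal -0.292 0.819 0.493
  outer loop
   vertex 4.3 4.6 2.6
   vertex 1.2 5.0 0.1
   vertex 1.4 1.7 5.7
  endloop
 endfacet
 facet normal 0.975 -0.001 -0.223
  outer loop
   vertex 4.3 4.6 2.6
   vertex 4.8 0.8 4.8
   vertex 4.0 1.2 1.3
  endloop
 endfacet
 facet normal 0.629 0.229 -0.743
  outer loop
   vertex 4.3 4.6 2.6
   vertex 4.0 1.2 1.3
   vertex 1.2 5.0 0.1
  endloop
 endfacet
 facet normal 0.377 -0.907 -0.190
  outer loop
   vertex 2.4 0.2 2.9
   vertex 4.0 1.2 1.3
   vertex 4.8 0.8 4.8
  endloop
 endfacet
 facet normal -0.121 -0.892 0.435
  outer loop
   vertex 2.4 0.2 2.9
   vertex 4.8 0.8 4.8
   vertex 1.4 1.7 5.7
  endloop
 endfacet
 facet normal 0.158 -0.901 -0.405
  outer loop
   vertex 1.6 0.6 1.7
   vertex 4.0 1.2 1.3
   vertex 2.4 0.2 2.9
  endloop
 endfacet
 facet normal -0.511 -0.334 -0.792
  outer loop
   vertex 1.6 0.6 1.7
   vertex 0.0 2.1 2.1
   vertex 1.2 5.0 0.1
  endloop
 endfacet
 facet normal -0.069 -0.346 -0.935
  outer loop
   vertex 1.6 0.6 1.7
   vertex 1.2 5.0 0.1
   vertex 4.0 1.2 1.3
  endloop
 endfacet
 facet normal -0.651 -0.740 0.171
  outer loop
   vertex 1.6 0.6 1.7
   vertex 1.4 1.7 5.7
   vertex 0.0 2.1 2.1
  endloop
 endfacet
 facet normal -0.637 -0.751 0.175
  outer loop
   vertex 1.6 0.6 1.7
   vertex 2.4 0.2 2.9
   vertex 1.4 1.7 5.7
  endloop
 endfacet
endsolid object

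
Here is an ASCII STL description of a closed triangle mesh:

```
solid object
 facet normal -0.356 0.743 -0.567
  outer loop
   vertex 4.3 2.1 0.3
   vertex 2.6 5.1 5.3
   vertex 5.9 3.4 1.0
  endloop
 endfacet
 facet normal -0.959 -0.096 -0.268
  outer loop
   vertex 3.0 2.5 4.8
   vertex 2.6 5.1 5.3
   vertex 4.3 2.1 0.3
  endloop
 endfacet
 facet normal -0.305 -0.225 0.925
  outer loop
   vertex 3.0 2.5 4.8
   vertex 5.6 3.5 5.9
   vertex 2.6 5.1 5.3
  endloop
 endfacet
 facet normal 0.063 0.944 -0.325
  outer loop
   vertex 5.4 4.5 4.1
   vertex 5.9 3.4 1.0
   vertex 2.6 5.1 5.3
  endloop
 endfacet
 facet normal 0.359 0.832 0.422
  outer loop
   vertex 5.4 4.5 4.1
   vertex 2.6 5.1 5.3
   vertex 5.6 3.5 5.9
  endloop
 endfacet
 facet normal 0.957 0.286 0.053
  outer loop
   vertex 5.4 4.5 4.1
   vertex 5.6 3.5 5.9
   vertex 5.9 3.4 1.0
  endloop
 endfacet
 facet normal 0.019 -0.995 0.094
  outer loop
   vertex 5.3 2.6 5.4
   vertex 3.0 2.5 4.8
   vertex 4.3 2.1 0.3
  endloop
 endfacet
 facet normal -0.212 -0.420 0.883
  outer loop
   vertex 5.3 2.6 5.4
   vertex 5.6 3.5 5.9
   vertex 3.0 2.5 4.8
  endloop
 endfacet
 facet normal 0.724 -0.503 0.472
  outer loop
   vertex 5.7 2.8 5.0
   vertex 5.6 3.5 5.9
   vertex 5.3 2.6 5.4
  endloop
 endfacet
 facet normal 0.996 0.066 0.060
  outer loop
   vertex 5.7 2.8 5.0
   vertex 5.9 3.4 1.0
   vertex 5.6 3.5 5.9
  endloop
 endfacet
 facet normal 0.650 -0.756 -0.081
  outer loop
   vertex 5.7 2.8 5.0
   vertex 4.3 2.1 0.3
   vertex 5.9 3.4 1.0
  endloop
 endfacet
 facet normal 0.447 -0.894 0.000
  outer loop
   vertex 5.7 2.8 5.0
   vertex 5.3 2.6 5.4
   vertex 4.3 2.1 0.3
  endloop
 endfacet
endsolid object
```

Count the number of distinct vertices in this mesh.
8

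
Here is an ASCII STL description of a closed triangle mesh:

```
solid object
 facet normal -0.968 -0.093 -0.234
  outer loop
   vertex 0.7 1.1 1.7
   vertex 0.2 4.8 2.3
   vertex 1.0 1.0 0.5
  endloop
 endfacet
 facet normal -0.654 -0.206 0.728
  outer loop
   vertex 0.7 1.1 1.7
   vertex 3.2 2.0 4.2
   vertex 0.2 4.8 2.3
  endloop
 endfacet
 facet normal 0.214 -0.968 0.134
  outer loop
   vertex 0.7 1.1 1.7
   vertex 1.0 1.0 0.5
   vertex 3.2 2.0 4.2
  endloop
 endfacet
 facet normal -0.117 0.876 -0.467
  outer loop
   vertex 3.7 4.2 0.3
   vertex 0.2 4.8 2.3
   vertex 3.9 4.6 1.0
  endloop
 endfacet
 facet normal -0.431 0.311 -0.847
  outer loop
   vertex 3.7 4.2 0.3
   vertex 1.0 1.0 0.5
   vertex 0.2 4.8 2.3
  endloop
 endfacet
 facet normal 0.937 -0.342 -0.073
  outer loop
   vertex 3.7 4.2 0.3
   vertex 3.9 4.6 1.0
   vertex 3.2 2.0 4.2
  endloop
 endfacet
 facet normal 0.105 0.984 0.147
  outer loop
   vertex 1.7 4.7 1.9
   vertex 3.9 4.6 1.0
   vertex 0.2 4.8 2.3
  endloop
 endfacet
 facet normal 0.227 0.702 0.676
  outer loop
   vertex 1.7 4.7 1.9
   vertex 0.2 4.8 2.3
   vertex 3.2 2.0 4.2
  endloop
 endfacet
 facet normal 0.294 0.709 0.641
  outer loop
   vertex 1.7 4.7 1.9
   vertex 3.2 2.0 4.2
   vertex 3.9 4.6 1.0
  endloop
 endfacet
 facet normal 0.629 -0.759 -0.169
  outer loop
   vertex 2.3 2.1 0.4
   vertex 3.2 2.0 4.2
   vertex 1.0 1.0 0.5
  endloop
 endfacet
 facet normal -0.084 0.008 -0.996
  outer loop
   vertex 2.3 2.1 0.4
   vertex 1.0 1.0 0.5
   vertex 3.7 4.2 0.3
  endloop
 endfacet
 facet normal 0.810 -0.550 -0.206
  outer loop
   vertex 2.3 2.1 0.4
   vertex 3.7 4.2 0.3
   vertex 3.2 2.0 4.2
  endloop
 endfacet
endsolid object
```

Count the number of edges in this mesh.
18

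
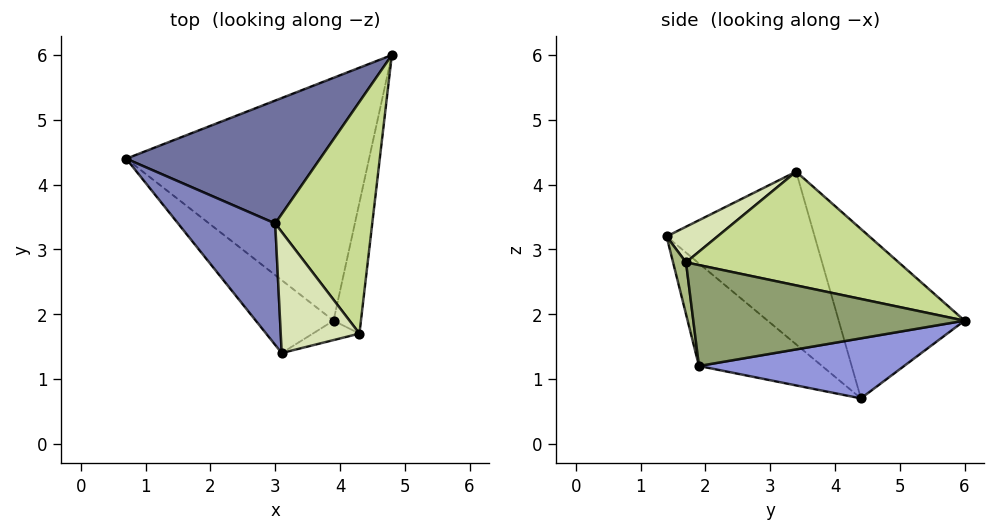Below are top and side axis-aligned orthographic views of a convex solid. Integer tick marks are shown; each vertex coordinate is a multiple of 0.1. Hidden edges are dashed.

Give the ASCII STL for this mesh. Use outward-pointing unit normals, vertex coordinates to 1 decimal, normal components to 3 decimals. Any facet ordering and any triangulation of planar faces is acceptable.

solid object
 facet normal -0.438 0.746 0.501
  outer loop
   vertex 3.0 3.4 4.2
   vertex 4.8 6.0 1.9
   vertex 0.7 4.4 0.7
  endloop
 endfacet
 facet normal -0.837 -0.277 0.471
  outer loop
   vertex 3.0 3.4 4.2
   vertex 0.7 4.4 0.7
   vertex 3.1 1.4 3.2
  endloop
 endfacet
 facet normal 0.238 0.112 -0.965
  outer loop
   vertex 3.9 1.9 1.2
   vertex 0.7 4.4 0.7
   vertex 4.8 6.0 1.9
  endloop
 endfacet
 facet normal -0.525 -0.752 -0.398
  outer loop
   vertex 3.9 1.9 1.2
   vertex 3.1 1.4 3.2
   vertex 0.7 4.4 0.7
  endloop
 endfacet
 facet normal 0.952 -0.165 -0.259
  outer loop
   vertex 4.3 1.7 2.8
   vertex 3.9 1.9 1.2
   vertex 4.8 6.0 1.9
  endloop
 endfacet
 facet normal 0.186 -0.968 -0.168
  outer loop
   vertex 4.3 1.7 2.8
   vertex 3.1 1.4 3.2
   vertex 3.9 1.9 1.2
  endloop
 endfacet
 facet normal 0.760 0.047 0.648
  outer loop
   vertex 4.3 1.7 2.8
   vertex 4.8 6.0 1.9
   vertex 3.0 3.4 4.2
  endloop
 endfacet
 facet normal 0.378 -0.399 0.835
  outer loop
   vertex 4.3 1.7 2.8
   vertex 3.0 3.4 4.2
   vertex 3.1 1.4 3.2
  endloop
 endfacet
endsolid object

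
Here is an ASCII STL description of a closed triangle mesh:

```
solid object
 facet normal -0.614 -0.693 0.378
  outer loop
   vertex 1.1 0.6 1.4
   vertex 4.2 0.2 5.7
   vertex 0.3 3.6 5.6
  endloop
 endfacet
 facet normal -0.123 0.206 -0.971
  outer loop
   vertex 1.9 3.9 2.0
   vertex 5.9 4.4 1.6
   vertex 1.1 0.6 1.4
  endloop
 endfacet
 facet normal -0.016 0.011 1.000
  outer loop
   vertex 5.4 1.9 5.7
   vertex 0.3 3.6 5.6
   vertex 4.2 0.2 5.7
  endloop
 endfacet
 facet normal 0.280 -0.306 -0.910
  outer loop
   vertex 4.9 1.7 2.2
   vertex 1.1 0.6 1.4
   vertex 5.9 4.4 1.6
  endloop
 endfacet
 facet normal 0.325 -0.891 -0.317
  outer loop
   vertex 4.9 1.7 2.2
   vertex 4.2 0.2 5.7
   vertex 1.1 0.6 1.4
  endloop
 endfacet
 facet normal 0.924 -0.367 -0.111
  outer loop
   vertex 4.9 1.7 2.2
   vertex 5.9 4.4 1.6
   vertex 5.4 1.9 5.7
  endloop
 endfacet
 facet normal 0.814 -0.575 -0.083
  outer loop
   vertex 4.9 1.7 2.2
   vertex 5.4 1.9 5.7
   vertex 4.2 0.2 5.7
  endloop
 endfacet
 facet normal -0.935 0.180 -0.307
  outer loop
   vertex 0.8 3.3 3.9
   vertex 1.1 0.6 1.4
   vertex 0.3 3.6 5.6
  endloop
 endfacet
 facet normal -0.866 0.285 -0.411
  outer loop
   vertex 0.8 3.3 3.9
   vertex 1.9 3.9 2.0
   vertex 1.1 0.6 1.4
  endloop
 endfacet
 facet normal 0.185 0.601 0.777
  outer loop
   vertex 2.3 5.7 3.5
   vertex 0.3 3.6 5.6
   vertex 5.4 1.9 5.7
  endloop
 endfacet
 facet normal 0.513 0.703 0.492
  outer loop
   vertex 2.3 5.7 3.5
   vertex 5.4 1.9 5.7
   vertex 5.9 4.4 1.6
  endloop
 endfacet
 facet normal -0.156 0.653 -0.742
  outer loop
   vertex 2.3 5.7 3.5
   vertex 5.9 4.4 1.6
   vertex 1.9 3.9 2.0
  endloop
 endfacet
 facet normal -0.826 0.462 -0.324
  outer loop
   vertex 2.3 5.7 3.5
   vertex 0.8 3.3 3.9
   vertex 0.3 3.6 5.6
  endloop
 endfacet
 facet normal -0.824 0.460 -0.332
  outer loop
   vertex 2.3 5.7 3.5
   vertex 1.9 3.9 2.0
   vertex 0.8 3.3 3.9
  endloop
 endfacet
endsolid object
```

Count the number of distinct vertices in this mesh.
9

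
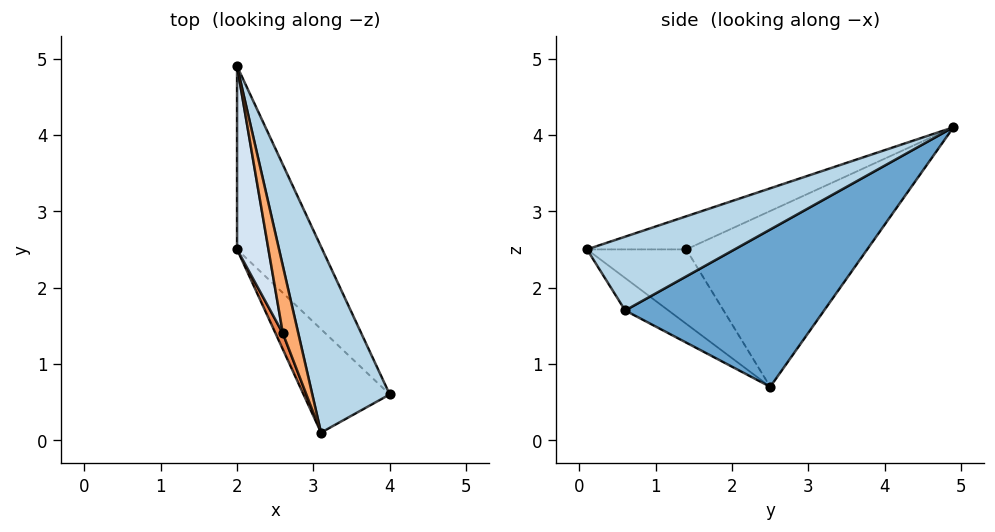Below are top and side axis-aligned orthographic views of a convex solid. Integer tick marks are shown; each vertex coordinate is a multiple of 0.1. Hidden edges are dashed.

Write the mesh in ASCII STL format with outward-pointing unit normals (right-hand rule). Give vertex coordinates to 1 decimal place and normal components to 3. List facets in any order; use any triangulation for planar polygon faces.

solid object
 facet normal 0.729 0.559 -0.395
  outer loop
   vertex 2.0 4.9 4.1
   vertex 4.0 0.6 1.7
   vertex 2.0 2.5 0.7
  endloop
 endfacet
 facet normal -0.267 -0.654 -0.708
  outer loop
   vertex 3.1 0.1 2.5
   vertex 2.0 2.5 0.7
   vertex 4.0 0.6 1.7
  endloop
 endfacet
 facet normal 0.687 -0.083 0.722
  outer loop
   vertex 3.1 0.1 2.5
   vertex 4.0 0.6 1.7
   vertex 2.0 4.9 4.1
  endloop
 endfacet
 facet normal -0.955 -0.242 0.171
  outer loop
   vertex 2.6 1.4 2.5
   vertex 2.0 4.9 4.1
   vertex 2.0 2.5 0.7
  endloop
 endfacet
 facet normal -0.929 -0.357 0.091
  outer loop
   vertex 2.6 1.4 2.5
   vertex 2.0 2.5 0.7
   vertex 3.1 0.1 2.5
  endloop
 endfacet
 facet normal -0.856 -0.329 0.399
  outer loop
   vertex 2.6 1.4 2.5
   vertex 3.1 0.1 2.5
   vertex 2.0 4.9 4.1
  endloop
 endfacet
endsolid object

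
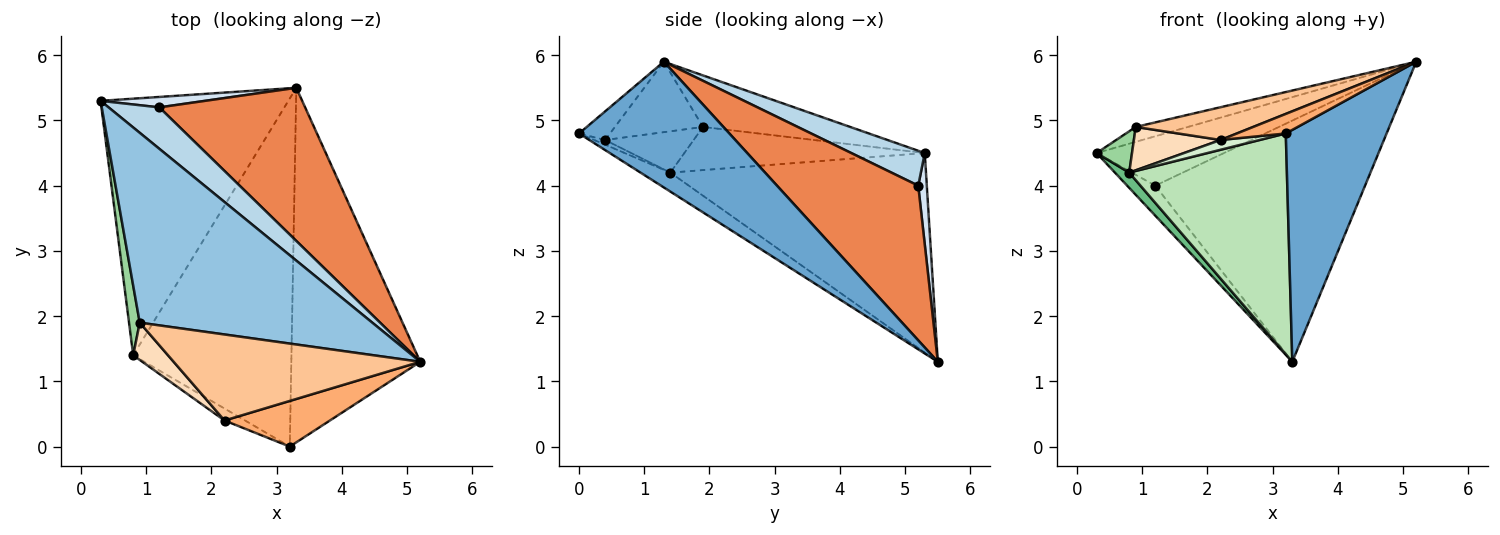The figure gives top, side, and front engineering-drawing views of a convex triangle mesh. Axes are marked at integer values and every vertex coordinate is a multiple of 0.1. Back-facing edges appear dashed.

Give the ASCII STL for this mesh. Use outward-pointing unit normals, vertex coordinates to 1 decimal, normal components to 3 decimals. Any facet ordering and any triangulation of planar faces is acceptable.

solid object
 facet normal 0.632 -0.424 -0.648
  outer loop
   vertex 3.3 5.5 1.3
   vertex 5.2 1.3 5.9
   vertex 3.2 0.0 4.8
  endloop
 endfacet
 facet normal -0.216 0.076 0.973
  outer loop
   vertex 0.9 1.9 4.9
   vertex 5.2 1.3 5.9
   vertex 0.3 5.3 4.5
  endloop
 endfacet
 facet normal 0.404 0.701 0.588
  outer loop
   vertex 1.2 5.2 4.0
   vertex 0.3 5.3 4.5
   vertex 5.2 1.3 5.9
  endloop
 endfacet
 facet normal 0.276 0.908 0.316
  outer loop
   vertex 1.2 5.2 4.0
   vertex 3.3 5.5 1.3
   vertex 0.3 5.3 4.5
  endloop
 endfacet
 facet normal 0.494 0.734 0.466
  outer loop
   vertex 1.2 5.2 4.0
   vertex 5.2 1.3 5.9
   vertex 3.3 5.5 1.3
  endloop
 endfacet
 facet normal -0.242 -0.382 0.892
  outer loop
   vertex 2.2 0.4 4.7
   vertex 3.2 0.0 4.8
   vertex 5.2 1.3 5.9
  endloop
 endfacet
 facet normal -0.258 -0.344 0.903
  outer loop
   vertex 2.2 0.4 4.7
   vertex 5.2 1.3 5.9
   vertex 0.9 1.9 4.9
  endloop
 endfacet
 facet normal -0.612 -0.599 0.516
  outer loop
   vertex 0.8 1.4 4.2
   vertex 2.2 0.4 4.7
   vertex 0.9 1.9 4.9
  endloop
 endfacet
 facet normal -0.728 -0.041 -0.685
  outer loop
   vertex 0.8 1.4 4.2
   vertex 0.3 5.3 4.5
   vertex 3.3 5.5 1.3
  endloop
 endfacet
 facet normal -0.961 -0.142 0.238
  outer loop
   vertex 0.8 1.4 4.2
   vertex 0.9 1.9 4.9
   vertex 0.3 5.3 4.5
  endloop
 endfacet
 facet normal -0.101 -0.533 -0.840
  outer loop
   vertex 0.8 1.4 4.2
   vertex 3.3 5.5 1.3
   vertex 3.2 0.0 4.8
  endloop
 endfacet
 facet normal -0.173 -0.624 -0.762
  outer loop
   vertex 0.8 1.4 4.2
   vertex 3.2 0.0 4.8
   vertex 2.2 0.4 4.7
  endloop
 endfacet
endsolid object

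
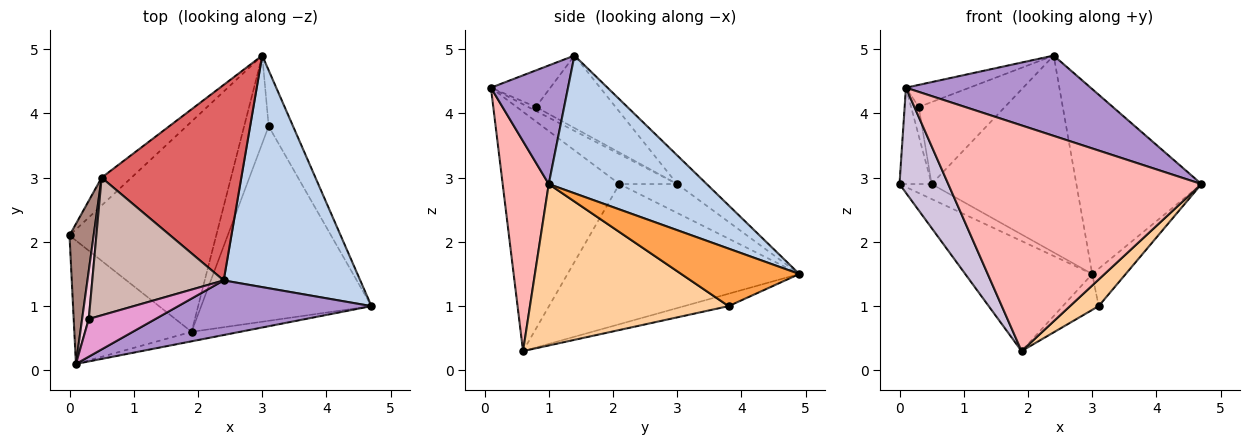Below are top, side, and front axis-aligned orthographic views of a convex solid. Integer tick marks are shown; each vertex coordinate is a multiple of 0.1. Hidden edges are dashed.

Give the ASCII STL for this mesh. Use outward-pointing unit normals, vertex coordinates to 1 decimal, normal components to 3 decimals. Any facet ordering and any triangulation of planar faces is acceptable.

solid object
 facet normal -0.646 0.354 -0.676
  outer loop
   vertex 1.9 0.6 0.3
   vertex 0.0 2.1 2.9
   vertex 3.0 4.9 1.5
  endloop
 endfacet
 facet normal 0.619 0.490 0.614
  outer loop
   vertex 2.4 1.4 4.9
   vertex 4.7 1.0 2.9
   vertex 3.0 4.9 1.5
  endloop
 endfacet
 facet normal 0.891 0.253 -0.378
  outer loop
   vertex 3.1 3.8 1.0
   vertex 3.0 4.9 1.5
   vertex 4.7 1.0 2.9
  endloop
 endfacet
 facet normal 0.685 -0.099 -0.722
  outer loop
   vertex 3.1 3.8 1.0
   vertex 4.7 1.0 2.9
   vertex 1.9 0.6 0.3
  endloop
 endfacet
 facet normal -0.424 0.342 -0.838
  outer loop
   vertex 3.1 3.8 1.0
   vertex 1.9 0.6 0.3
   vertex 3.0 4.9 1.5
  endloop
 endfacet
 facet normal -0.649 0.361 -0.670
  outer loop
   vertex 0.5 3.0 2.9
   vertex 3.0 4.9 1.5
   vertex 0.0 2.1 2.9
  endloop
 endfacet
 facet normal -0.143 0.702 0.698
  outer loop
   vertex 0.5 3.0 2.9
   vertex 2.4 1.4 4.9
   vertex 3.0 4.9 1.5
  endloop
 endfacet
 facet normal 0.179 -0.983 -0.041
  outer loop
   vertex 0.1 0.1 4.4
   vertex 1.9 0.6 0.3
   vertex 4.7 1.0 2.9
  endloop
 endfacet
 facet normal 0.326 -0.782 0.532
  outer loop
   vertex 0.1 0.1 4.4
   vertex 4.7 1.0 2.9
   vertex 2.4 1.4 4.9
  endloop
 endfacet
 facet normal -0.841 -0.351 -0.412
  outer loop
   vertex 0.1 0.1 4.4
   vertex 0.0 2.1 2.9
   vertex 1.9 0.6 0.3
  endloop
 endfacet
 facet normal -0.714 0.397 0.577
  outer loop
   vertex 0.1 0.1 4.4
   vertex 0.5 3.0 2.9
   vertex 0.0 2.1 2.9
  endloop
 endfacet
 facet normal -0.428 0.462 0.777
  outer loop
   vertex 0.3 0.8 4.1
   vertex 2.4 1.4 4.9
   vertex 0.5 3.0 2.9
  endloop
 endfacet
 facet normal -0.428 0.457 0.780
  outer loop
   vertex 0.3 0.8 4.1
   vertex 0.1 0.1 4.4
   vertex 2.4 1.4 4.9
  endloop
 endfacet
 facet normal -0.457 0.457 0.762
  outer loop
   vertex 0.3 0.8 4.1
   vertex 0.5 3.0 2.9
   vertex 0.1 0.1 4.4
  endloop
 endfacet
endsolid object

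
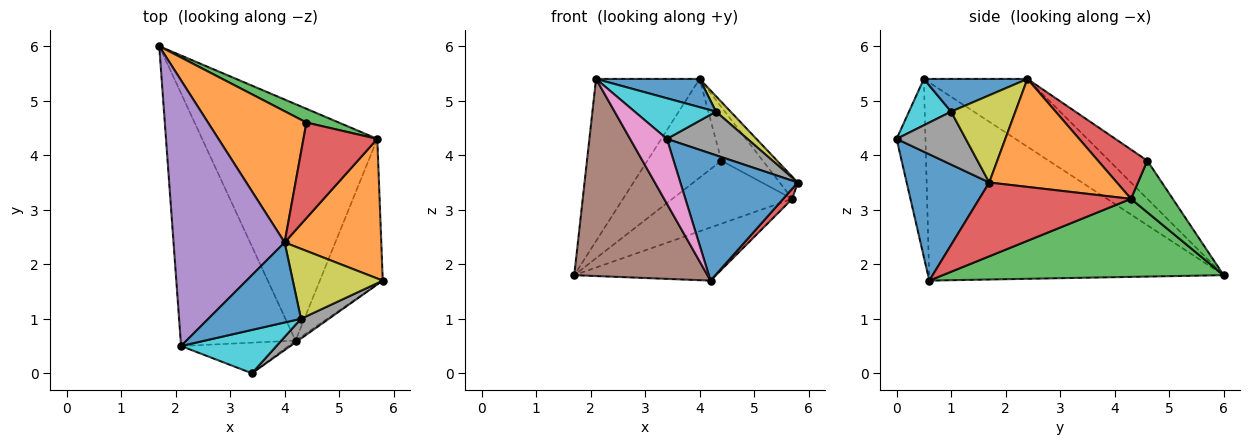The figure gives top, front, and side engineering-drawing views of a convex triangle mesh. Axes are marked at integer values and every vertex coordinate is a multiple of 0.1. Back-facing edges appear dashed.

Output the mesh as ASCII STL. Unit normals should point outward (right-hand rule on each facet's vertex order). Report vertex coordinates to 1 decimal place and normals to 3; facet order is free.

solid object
 facet normal 0.575 -0.818 -0.012
  outer loop
   vertex 4.2 0.6 1.7
   vertex 5.8 1.7 3.5
   vertex 3.4 0.0 4.3
  endloop
 endfacet
 facet normal 0.741 0.105 0.663
  outer loop
   vertex 5.7 4.3 3.2
   vertex 4.0 2.4 5.4
   vertex 5.8 1.7 3.5
  endloop
 endfacet
 facet normal 0.399 0.201 -0.895
  outer loop
   vertex 5.7 4.3 3.2
   vertex 4.2 0.6 1.7
   vertex 1.7 6.0 1.8
  endloop
 endfacet
 facet normal 0.760 -0.046 -0.648
  outer loop
   vertex 5.7 4.3 3.2
   vertex 5.8 1.7 3.5
   vertex 4.2 0.6 1.7
  endloop
 endfacet
 facet normal -0.462 0.462 0.757
  outer loop
   vertex 2.1 0.5 5.4
   vertex 4.0 2.4 5.4
   vertex 1.7 6.0 1.8
  endloop
 endfacet
 facet normal -0.806 -0.364 -0.467
  outer loop
   vertex 2.1 0.5 5.4
   vertex 1.7 6.0 1.8
   vertex 4.2 0.6 1.7
  endloop
 endfacet
 facet normal -0.578 -0.738 -0.348
  outer loop
   vertex 2.1 0.5 5.4
   vertex 4.2 0.6 1.7
   vertex 3.4 0.0 4.3
  endloop
 endfacet
 facet normal 0.616 -0.717 0.325
  outer loop
   vertex 4.3 1.0 4.8
   vertex 3.4 0.0 4.3
   vertex 5.8 1.7 3.5
  endloop
 endfacet
 facet normal 0.688 -0.157 0.709
  outer loop
   vertex 4.3 1.0 4.8
   vertex 5.8 1.7 3.5
   vertex 4.0 2.4 5.4
  endloop
 endfacet
 facet normal 0.334 -0.645 0.688
  outer loop
   vertex 4.3 1.0 4.8
   vertex 2.1 0.5 5.4
   vertex 3.4 0.0 4.3
  endloop
 endfacet
 facet normal 0.316 -0.316 0.895
  outer loop
   vertex 4.3 1.0 4.8
   vertex 4.0 2.4 5.4
   vertex 2.1 0.5 5.4
  endloop
 endfacet
 facet normal -0.296 0.574 0.763
  outer loop
   vertex 4.4 4.6 3.9
   vertex 1.7 6.0 1.8
   vertex 4.0 2.4 5.4
  endloop
 endfacet
 facet normal 0.322 0.925 0.202
  outer loop
   vertex 4.4 4.6 3.9
   vertex 5.7 4.3 3.2
   vertex 1.7 6.0 1.8
  endloop
 endfacet
 facet normal 0.503 0.422 0.754
  outer loop
   vertex 4.4 4.6 3.9
   vertex 4.0 2.4 5.4
   vertex 5.7 4.3 3.2
  endloop
 endfacet
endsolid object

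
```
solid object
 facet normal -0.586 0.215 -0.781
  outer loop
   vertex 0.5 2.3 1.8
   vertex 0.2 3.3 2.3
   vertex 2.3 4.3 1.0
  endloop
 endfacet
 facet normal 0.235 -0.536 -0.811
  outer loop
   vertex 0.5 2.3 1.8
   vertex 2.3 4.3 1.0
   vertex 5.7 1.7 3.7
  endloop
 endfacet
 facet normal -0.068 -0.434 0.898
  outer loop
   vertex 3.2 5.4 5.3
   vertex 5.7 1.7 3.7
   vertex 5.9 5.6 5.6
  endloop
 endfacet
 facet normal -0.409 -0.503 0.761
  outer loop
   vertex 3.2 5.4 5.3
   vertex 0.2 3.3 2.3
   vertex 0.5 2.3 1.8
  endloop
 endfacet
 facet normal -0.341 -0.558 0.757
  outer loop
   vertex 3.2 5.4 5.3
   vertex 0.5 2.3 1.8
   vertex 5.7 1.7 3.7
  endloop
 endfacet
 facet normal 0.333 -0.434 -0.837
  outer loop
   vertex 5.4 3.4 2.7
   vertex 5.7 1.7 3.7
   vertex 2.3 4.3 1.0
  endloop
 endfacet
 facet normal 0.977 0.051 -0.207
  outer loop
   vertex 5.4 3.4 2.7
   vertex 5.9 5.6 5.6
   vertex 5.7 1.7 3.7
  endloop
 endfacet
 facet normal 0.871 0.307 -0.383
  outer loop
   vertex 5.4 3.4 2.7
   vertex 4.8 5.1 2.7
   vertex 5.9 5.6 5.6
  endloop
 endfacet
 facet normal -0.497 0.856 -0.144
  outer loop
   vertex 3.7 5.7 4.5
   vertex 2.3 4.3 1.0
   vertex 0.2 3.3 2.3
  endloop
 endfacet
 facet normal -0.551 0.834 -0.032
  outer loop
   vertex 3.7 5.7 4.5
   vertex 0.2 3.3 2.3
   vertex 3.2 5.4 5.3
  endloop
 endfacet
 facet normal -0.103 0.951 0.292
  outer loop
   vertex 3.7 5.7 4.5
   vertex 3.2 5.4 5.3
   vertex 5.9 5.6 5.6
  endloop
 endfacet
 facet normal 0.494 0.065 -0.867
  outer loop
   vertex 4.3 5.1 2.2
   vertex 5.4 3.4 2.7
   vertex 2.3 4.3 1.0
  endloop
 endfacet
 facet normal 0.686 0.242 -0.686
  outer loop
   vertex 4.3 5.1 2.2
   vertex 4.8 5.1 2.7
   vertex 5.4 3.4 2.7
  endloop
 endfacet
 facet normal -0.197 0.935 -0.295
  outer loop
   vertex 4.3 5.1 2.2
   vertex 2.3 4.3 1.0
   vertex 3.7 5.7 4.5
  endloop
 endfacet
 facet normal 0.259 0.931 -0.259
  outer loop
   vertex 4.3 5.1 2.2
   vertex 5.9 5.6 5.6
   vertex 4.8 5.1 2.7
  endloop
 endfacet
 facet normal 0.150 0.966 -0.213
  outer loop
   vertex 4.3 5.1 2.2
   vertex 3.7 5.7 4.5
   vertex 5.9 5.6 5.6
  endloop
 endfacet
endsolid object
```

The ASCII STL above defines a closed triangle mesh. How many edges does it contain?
24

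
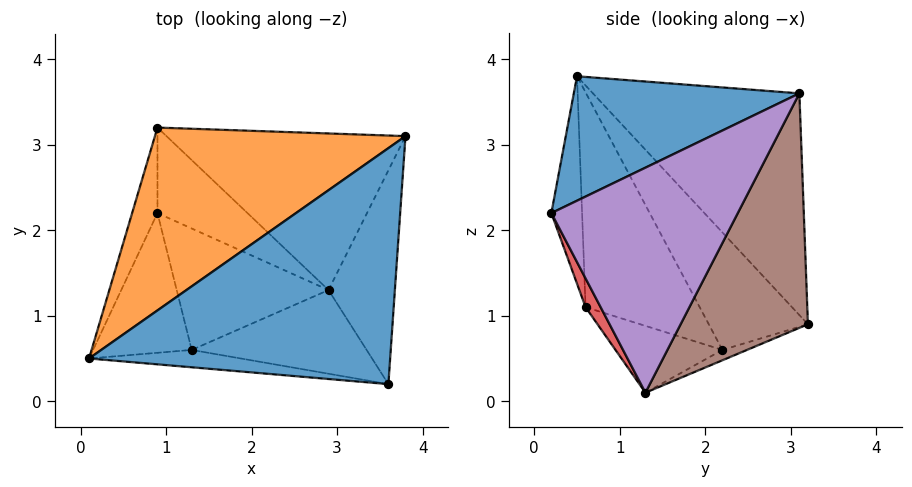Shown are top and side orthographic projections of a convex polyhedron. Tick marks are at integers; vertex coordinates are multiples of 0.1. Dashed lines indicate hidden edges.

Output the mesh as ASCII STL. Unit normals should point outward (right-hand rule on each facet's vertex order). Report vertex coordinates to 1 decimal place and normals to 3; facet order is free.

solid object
 facet normal 0.345 -0.427 0.836
  outer loop
   vertex 3.6 0.2 2.2
   vertex 3.8 3.1 3.6
   vertex 0.1 0.5 3.8
  endloop
 endfacet
 facet normal -0.468 0.707 0.529
  outer loop
   vertex 0.9 3.2 0.9
   vertex 0.1 0.5 3.8
   vertex 3.8 3.1 3.6
  endloop
 endfacet
 facet normal -0.127 -0.987 -0.093
  outer loop
   vertex 1.3 0.6 1.1
   vertex 3.6 0.2 2.2
   vertex 0.1 0.5 3.8
  endloop
 endfacet
 facet normal 0.079 -0.872 -0.483
  outer loop
   vertex 2.9 1.3 0.1
   vertex 3.6 0.2 2.2
   vertex 1.3 0.6 1.1
  endloop
 endfacet
 facet normal 0.957 0.070 -0.282
  outer loop
   vertex 2.9 1.3 0.1
   vertex 3.8 3.1 3.6
   vertex 3.6 0.2 2.2
  endloop
 endfacet
 facet normal 0.486 0.720 -0.495
  outer loop
   vertex 2.9 1.3 0.1
   vertex 0.9 3.2 0.9
   vertex 3.8 3.1 3.6
  endloop
 endfacet
 facet normal -0.109 0.286 -0.952
  outer loop
   vertex 0.9 2.2 0.6
   vertex 0.9 3.2 0.9
   vertex 2.9 1.3 0.1
  endloop
 endfacet
 facet normal -0.376 -0.361 -0.854
  outer loop
   vertex 0.9 2.2 0.6
   vertex 2.9 1.3 0.1
   vertex 1.3 0.6 1.1
  endloop
 endfacet
 facet normal -0.976 0.063 -0.210
  outer loop
   vertex 0.9 2.2 0.6
   vertex 0.1 0.5 3.8
   vertex 0.9 3.2 0.9
  endloop
 endfacet
 facet normal -0.856 -0.337 -0.393
  outer loop
   vertex 0.9 2.2 0.6
   vertex 1.3 0.6 1.1
   vertex 0.1 0.5 3.8
  endloop
 endfacet
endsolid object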